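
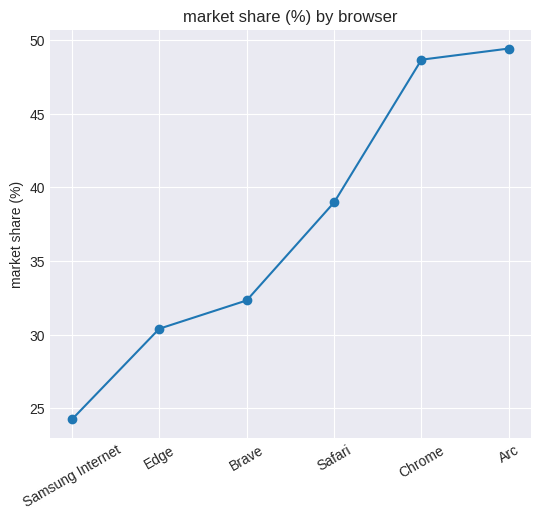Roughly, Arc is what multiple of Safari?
≈ 1.25×

Arc ≈ 50, Safari ≈ 40; 50/40 ≈ 1.25.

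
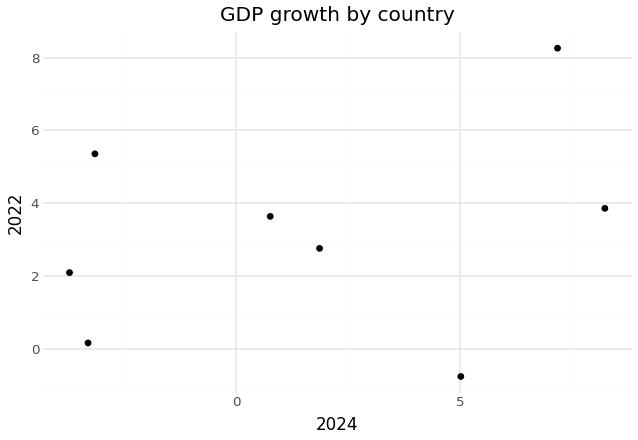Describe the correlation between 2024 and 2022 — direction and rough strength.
positive, weak

Points are positively correlated; weak (|r| ≈ 0.3).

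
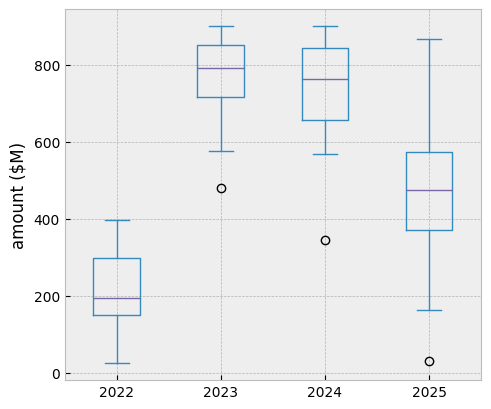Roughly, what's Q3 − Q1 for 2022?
≈ 150

Q3 ≈ 300, Q1 ≈ 150; IQR ≈ 150.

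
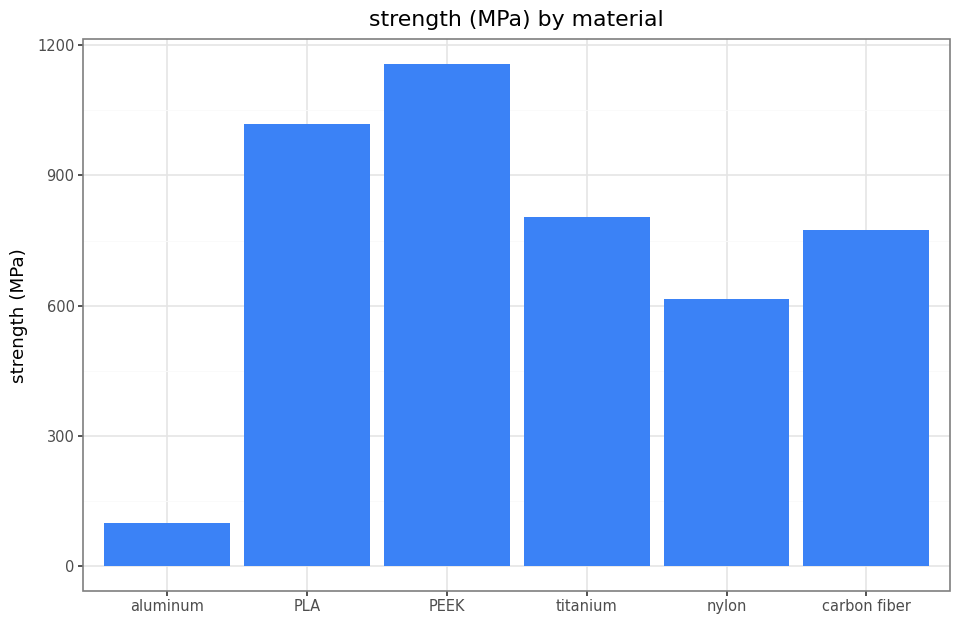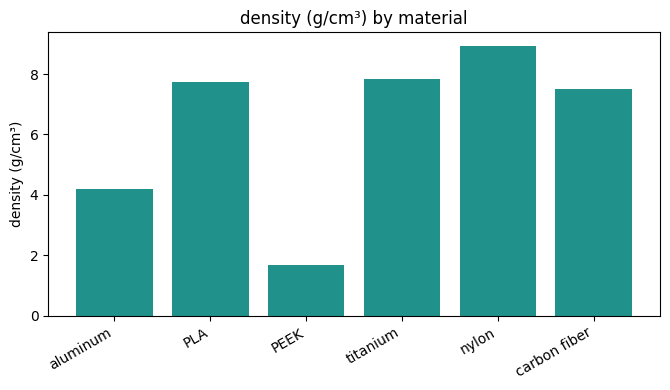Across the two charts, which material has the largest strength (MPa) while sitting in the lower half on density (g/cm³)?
Chart 2 median density (g/cm³) ≈ 8; below-median materials: aluminum, PEEK, carbon fiber. Among those, PEEK has the highest strength (MPa) (≈ 1200).

PEEK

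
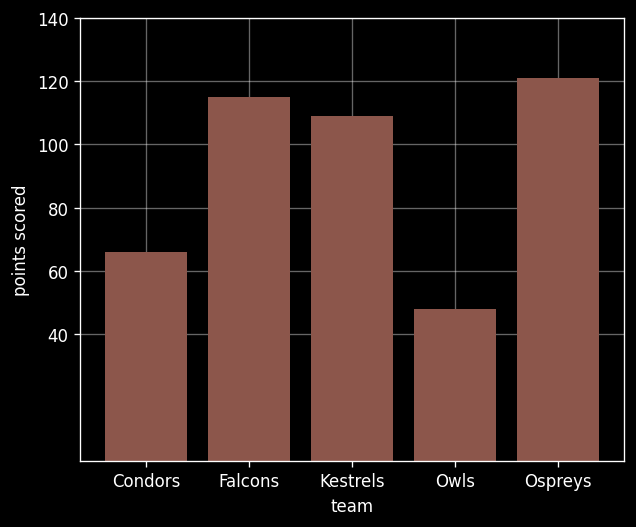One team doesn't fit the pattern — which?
Owls

Owls ≈ 40; the rest sit between ≈ 60 and ≈ 120.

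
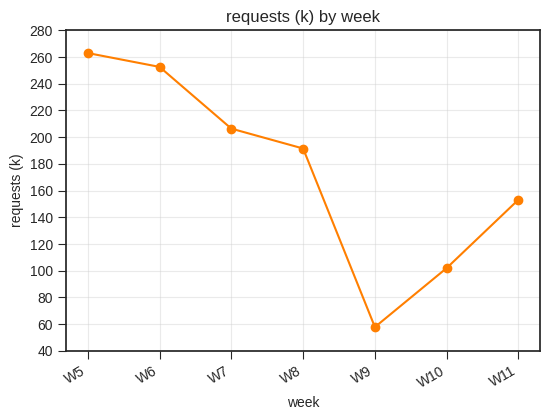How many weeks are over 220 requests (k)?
2

Above 220: W5, W6.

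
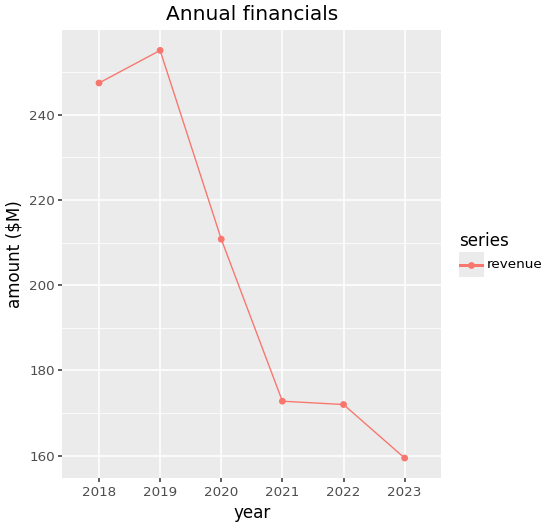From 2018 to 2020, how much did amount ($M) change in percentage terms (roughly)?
≈ -16%

2018 ≈ 250, 2020 ≈ 210; (210 − 250) / 250 ≈ -16%.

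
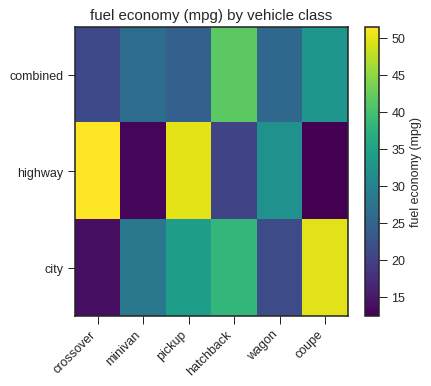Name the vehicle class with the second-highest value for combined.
coupe

Top 3 for combined: hatchback ≈ 40, coupe ≈ 35, minivan ≈ 25.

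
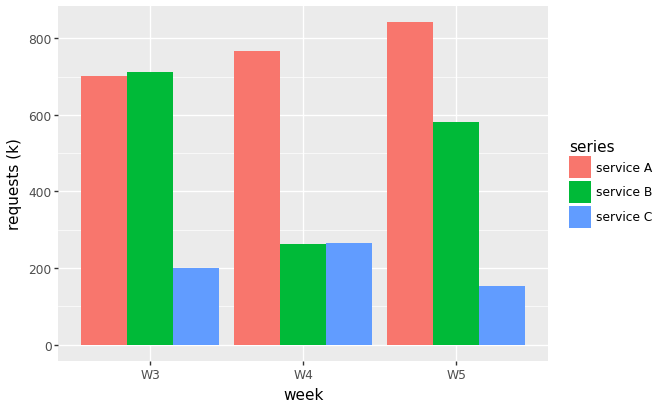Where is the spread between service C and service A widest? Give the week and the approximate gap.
W5, ≈ 600 k

W5: service C ≈ 200, service A ≈ 800 → gap ≈ 600. Next-largest (W3) is only ≈ 500.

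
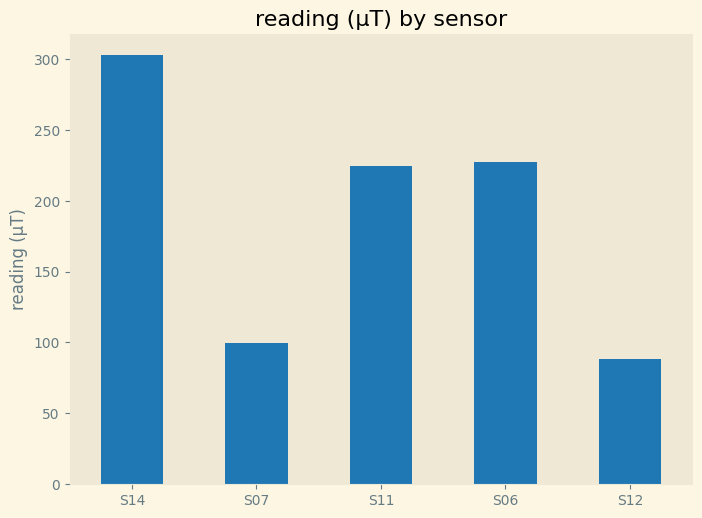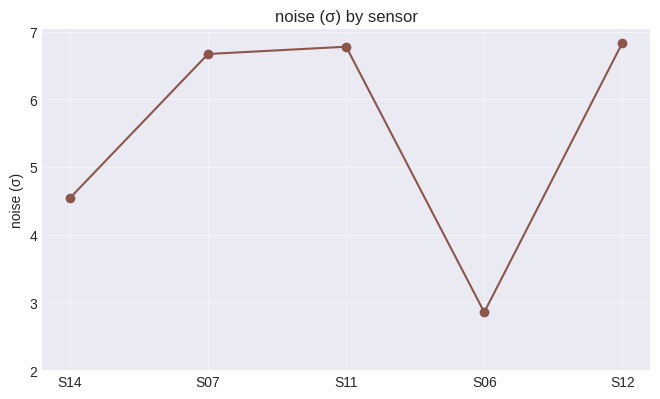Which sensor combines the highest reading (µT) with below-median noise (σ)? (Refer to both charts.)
Chart 2 median noise (σ) ≈ 7; below-median sensors: S14, S06. Among those, S14 has the highest reading (µT) (≈ 300).

S14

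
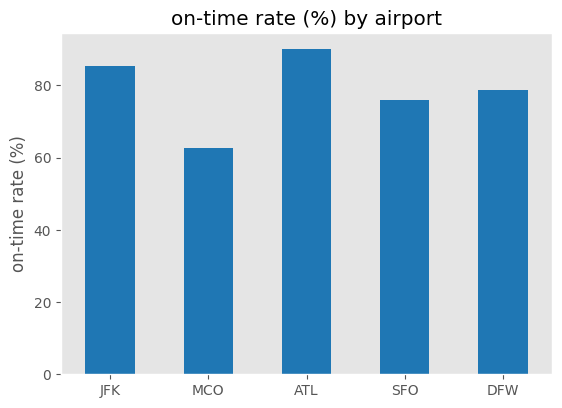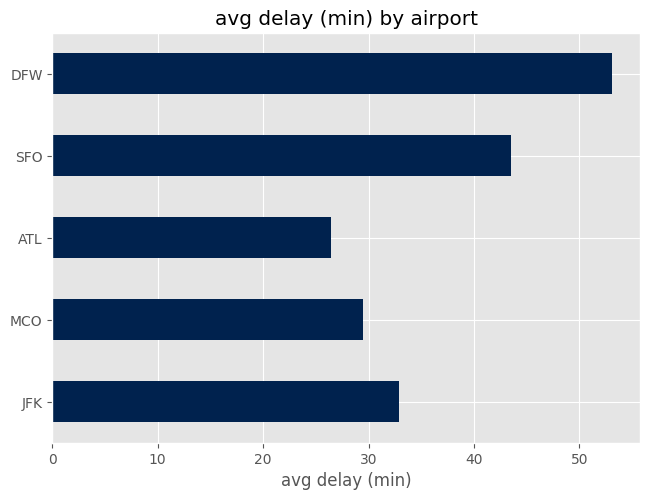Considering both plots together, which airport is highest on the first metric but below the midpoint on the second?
Chart 2 median avg delay (min) ≈ 35; below-median airports: MCO, ATL. Among those, ATL has the highest on-time rate (%) (≈ 90).

ATL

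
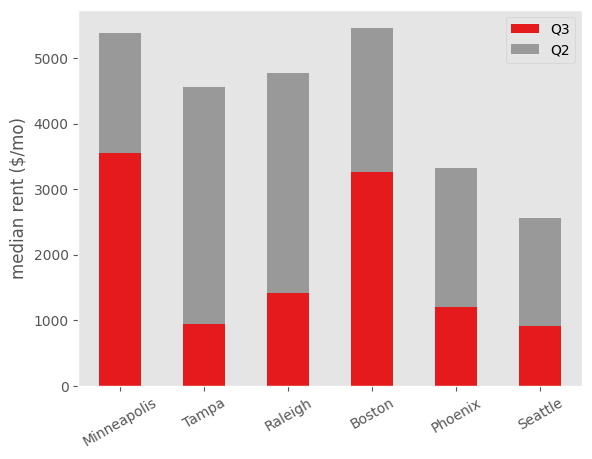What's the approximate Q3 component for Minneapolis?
≈ 3500

Q3 top ≈ 3500, bottom ≈ 0; segment ≈ 3500.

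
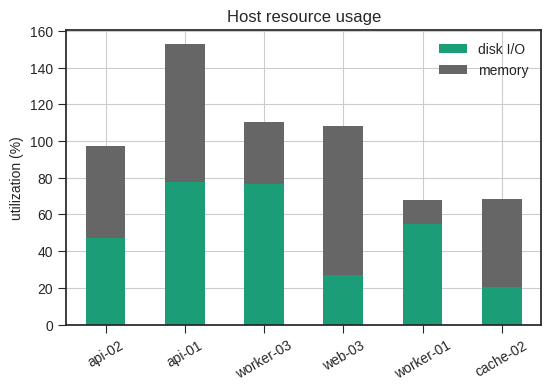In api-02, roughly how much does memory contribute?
memory top ≈ 100, bottom ≈ 40; segment ≈ 60.

≈ 60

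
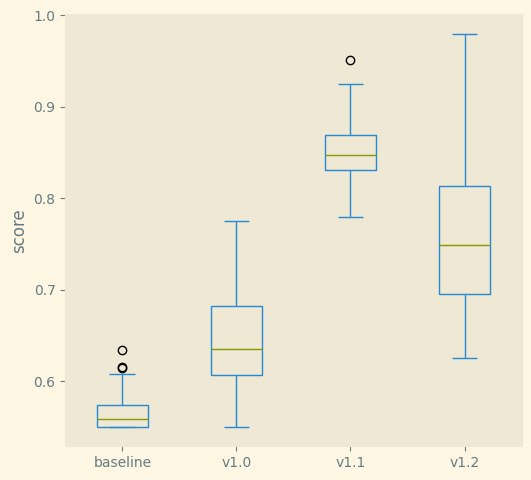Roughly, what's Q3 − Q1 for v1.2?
≈ 0.10

Q3 ≈ 0.80, Q1 ≈ 0.70; IQR ≈ 0.10.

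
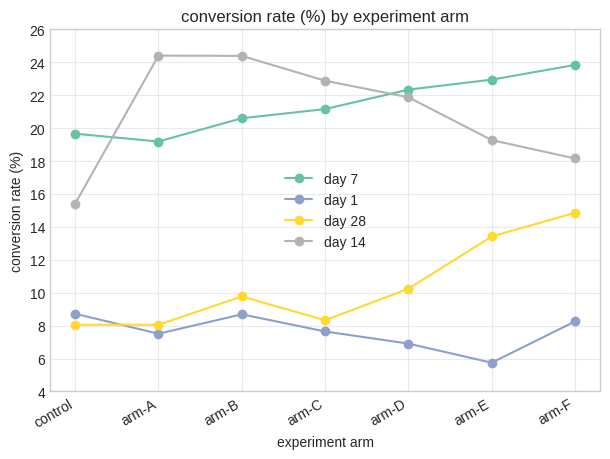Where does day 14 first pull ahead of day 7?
arm-A

control: day 14 ≈ 16 vs day 7 ≈ 20 (not yet); arm-A: day 14 ≈ 24 vs day 7 ≈ 20 (first crossover).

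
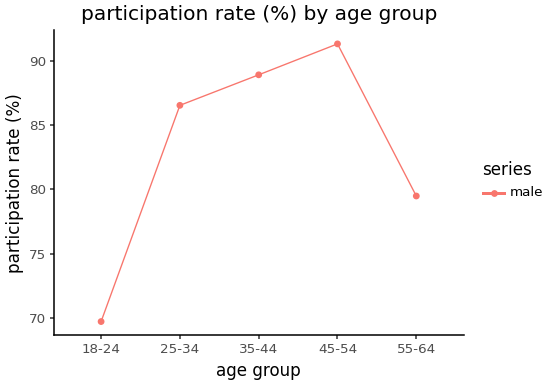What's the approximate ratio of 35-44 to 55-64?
≈ 1.1×

35-44 ≈ 88, 55-64 ≈ 80; 88/80 ≈ 1.1.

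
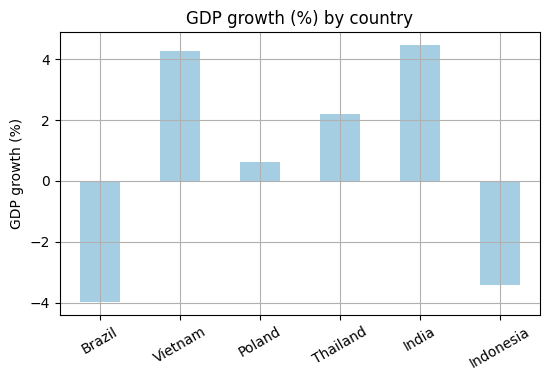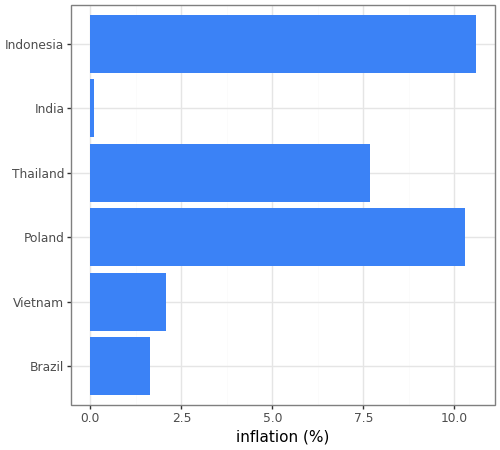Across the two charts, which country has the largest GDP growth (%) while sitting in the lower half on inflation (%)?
Chart 2 median inflation (%) ≈ 5; below-median countries: Brazil, Vietnam, India. Among those, India has the highest GDP growth (%) (≈ 4.5).

India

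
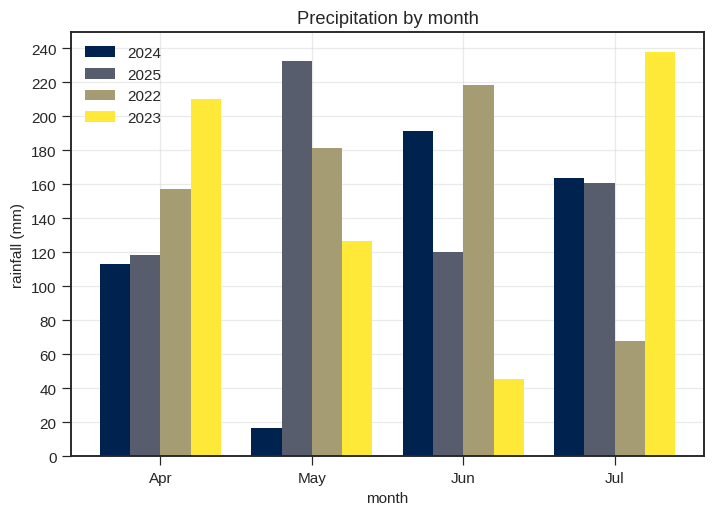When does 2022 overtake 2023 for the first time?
Apr: 2022 ≈ 160 vs 2023 ≈ 220 (not yet); May: 2022 ≈ 180 vs 2023 ≈ 120 (first crossover).

May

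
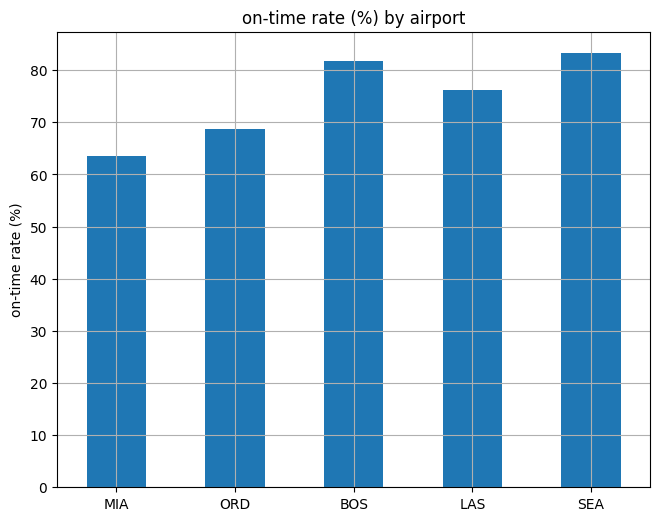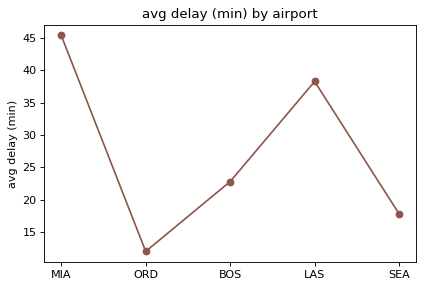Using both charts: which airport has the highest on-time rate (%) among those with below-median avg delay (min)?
Chart 2 median avg delay (min) ≈ 25; below-median airports: ORD, SEA. Among those, SEA has the highest on-time rate (%) (≈ 80).

SEA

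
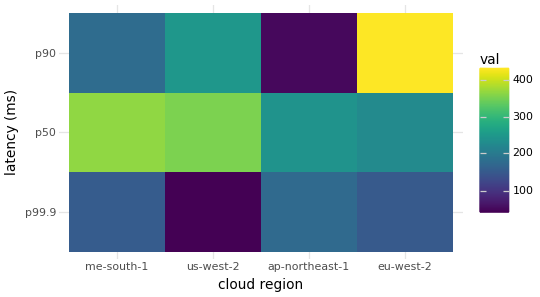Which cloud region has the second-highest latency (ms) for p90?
us-west-2

Top 3 for p90: eu-west-2 ≈ 450, us-west-2 ≈ 250, me-south-1 ≈ 200.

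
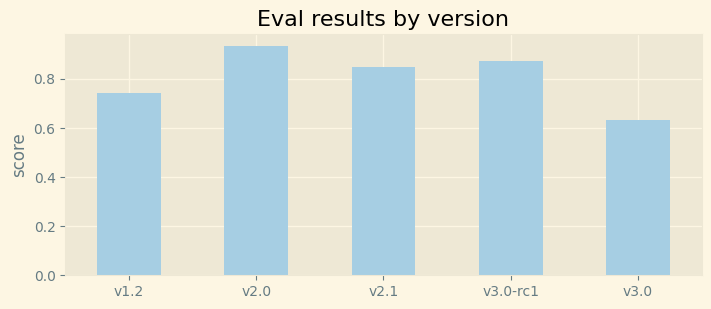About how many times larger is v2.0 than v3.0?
≈ 1.5×

v2.0 ≈ 0.9, v3.0 ≈ 0.6; 0.9/0.6 ≈ 1.5.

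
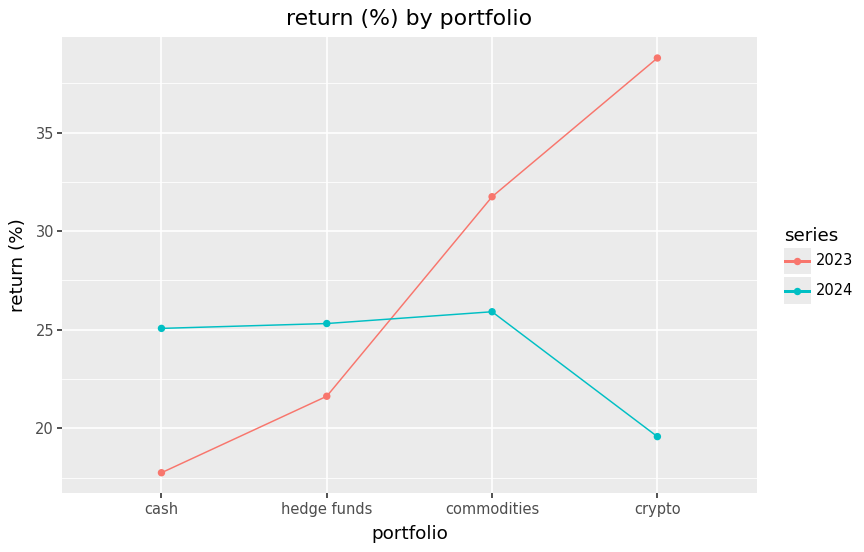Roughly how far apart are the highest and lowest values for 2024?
≈ 6

Max commodities ≈ 26, min crypto ≈ 20; range ≈ 6.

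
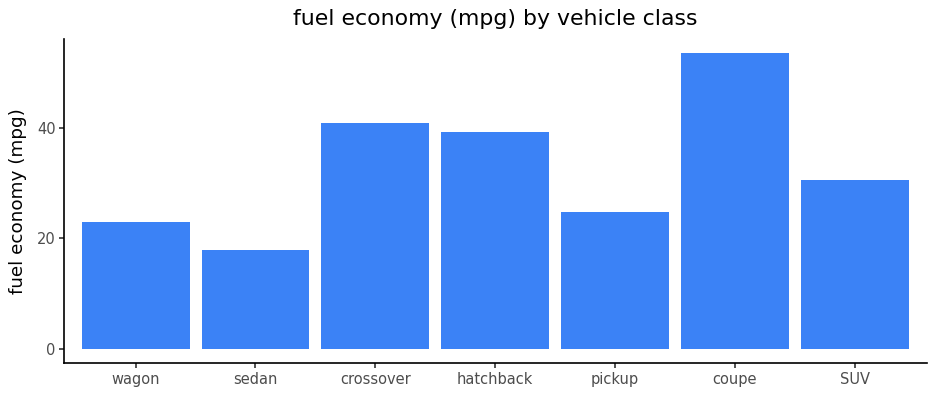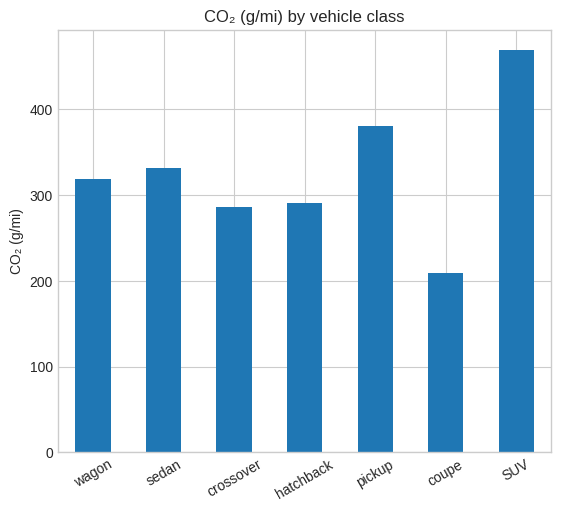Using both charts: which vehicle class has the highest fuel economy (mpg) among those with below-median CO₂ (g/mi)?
Chart 2 median CO₂ (g/mi) ≈ 300; below-median vehicle classes: crossover, hatchback, coupe. Among those, coupe has the highest fuel economy (mpg) (≈ 55).

coupe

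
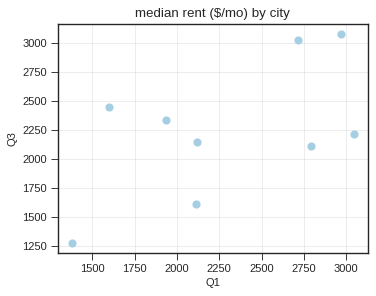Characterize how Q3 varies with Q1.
Points are positively correlated; moderate (|r| ≈ 0.6).

positive, moderate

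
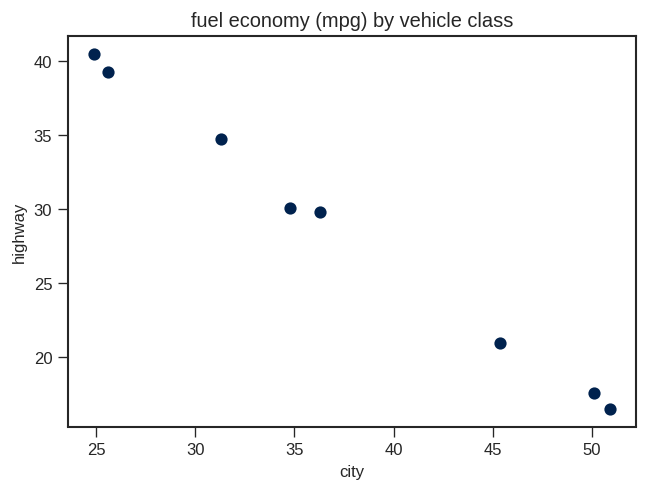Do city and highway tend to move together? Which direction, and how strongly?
Points are negatively correlated; strong (|r| ≈ 1.0).

negative, strong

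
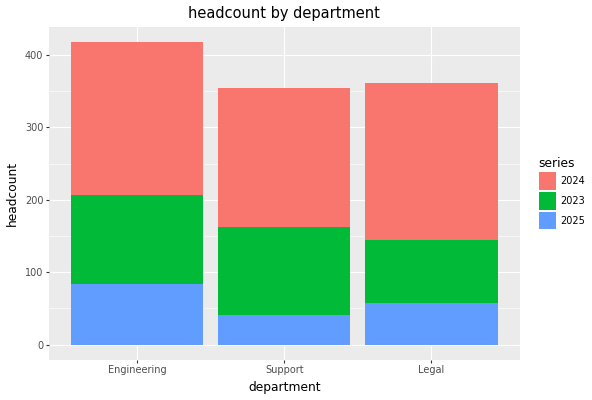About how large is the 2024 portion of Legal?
≈ 200

2024 top ≈ 350, bottom ≈ 150; segment ≈ 200.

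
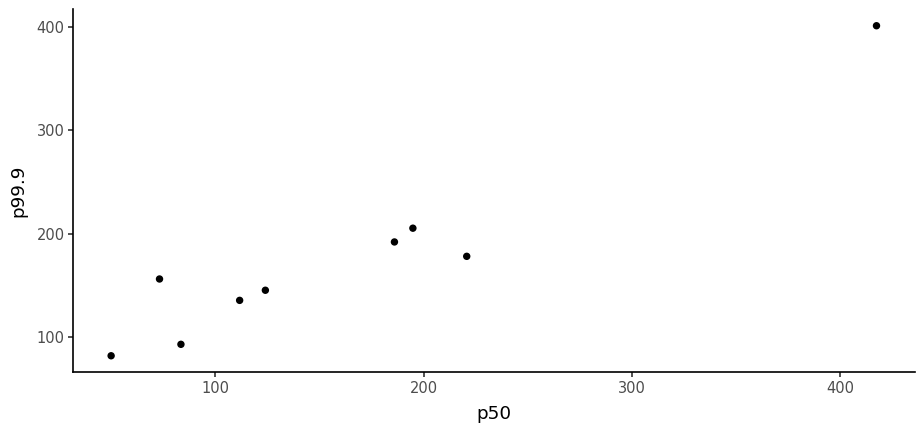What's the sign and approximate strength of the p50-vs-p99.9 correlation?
positive, strong

Points are positively correlated; strong (|r| ≈ 1.0).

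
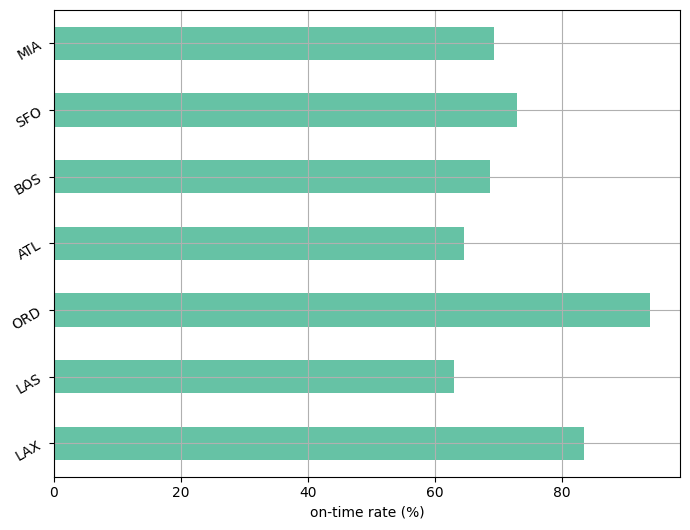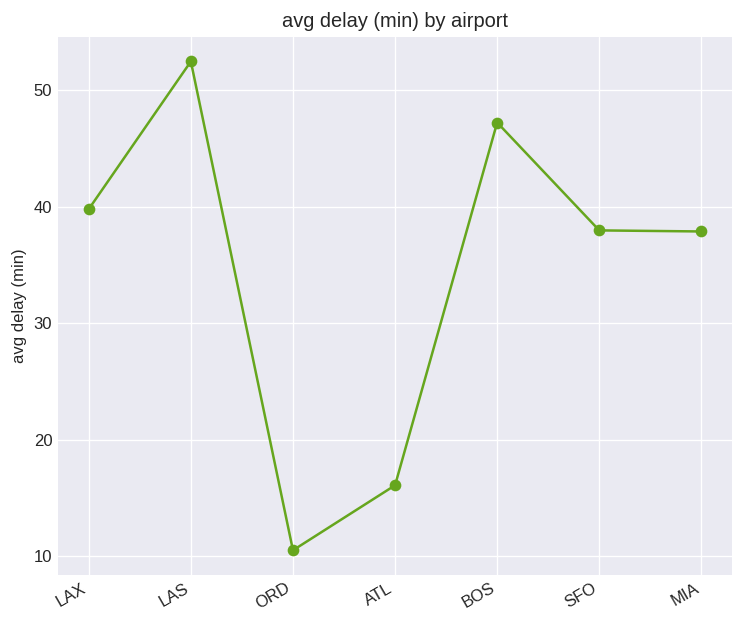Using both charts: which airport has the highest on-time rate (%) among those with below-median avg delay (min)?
ORD

Chart 2 median avg delay (min) ≈ 40; below-median airports: ORD, ATL, MIA. Among those, ORD has the highest on-time rate (%) (≈ 90).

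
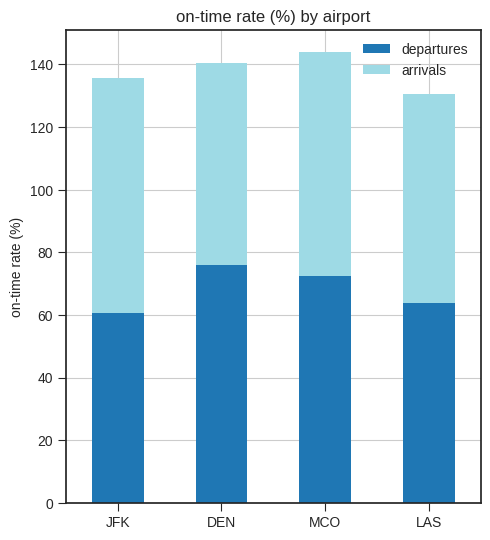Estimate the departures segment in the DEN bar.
≈ 80

departures top ≈ 80, bottom ≈ 0; segment ≈ 80.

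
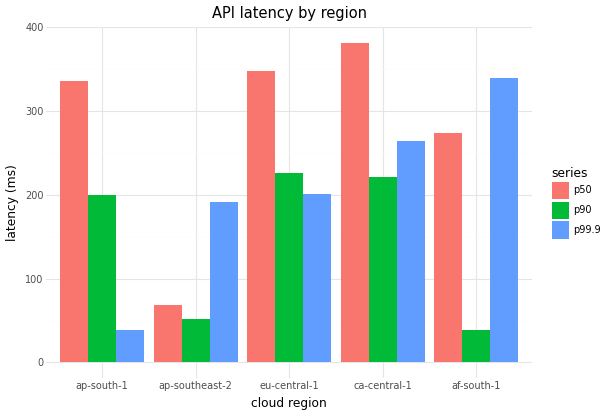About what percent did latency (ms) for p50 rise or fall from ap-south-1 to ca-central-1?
≈ +14.3%

ap-south-1 ≈ 350, ca-central-1 ≈ 400; (400 − 350) / 350 ≈ +14.3%.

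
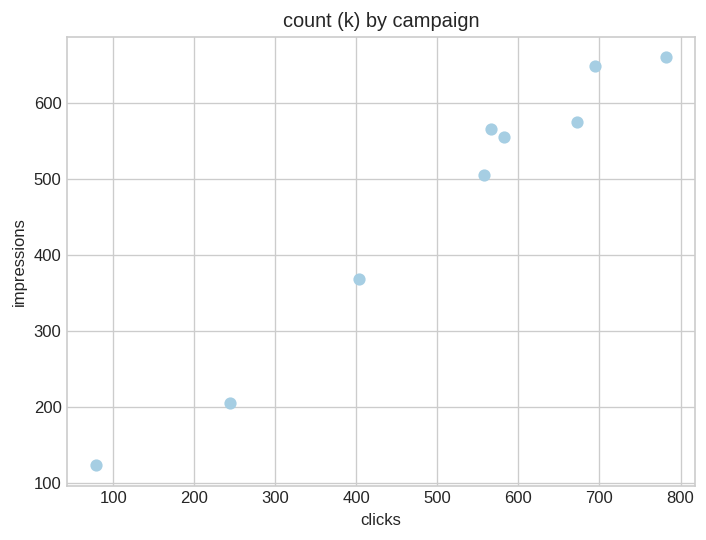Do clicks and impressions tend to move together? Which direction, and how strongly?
Points are positively correlated; strong (|r| ≈ 1.0).

positive, strong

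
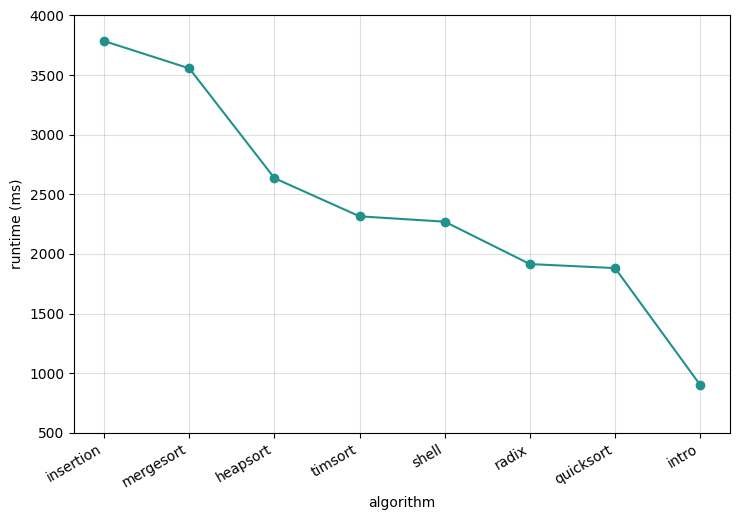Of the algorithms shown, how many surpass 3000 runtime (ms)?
2

Above 3000: insertion, mergesort.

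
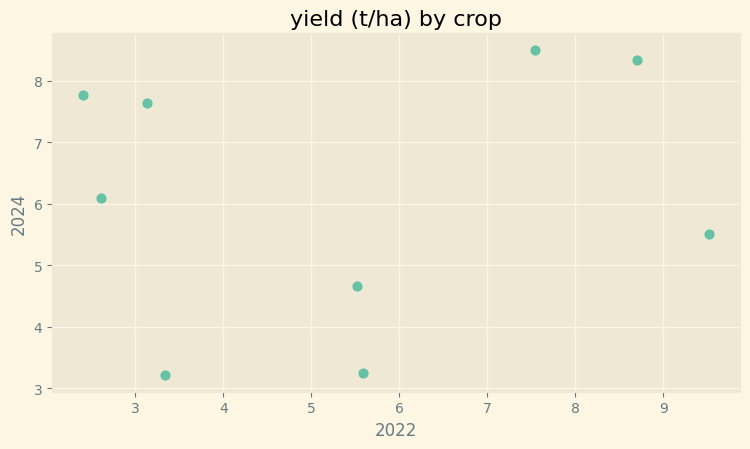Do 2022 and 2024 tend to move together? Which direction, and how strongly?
Points are roughly uncorrelated; weak (|r| ≈ 0.2).

no clear correlation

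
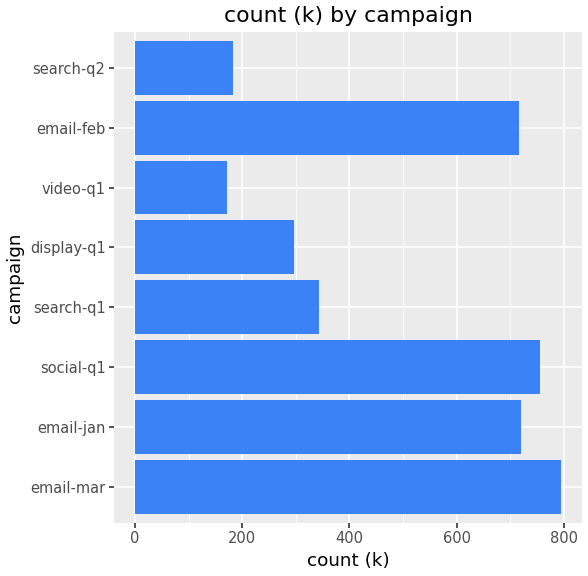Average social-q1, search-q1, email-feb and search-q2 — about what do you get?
≈ 500

(800 + 300 + 700 + 200) / 4 ≈ 500.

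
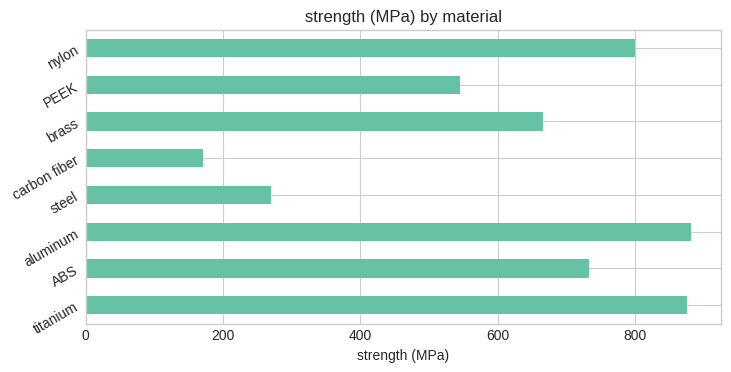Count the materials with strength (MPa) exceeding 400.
Above 400: titanium, ABS, aluminum, brass, PEEK, nylon.

6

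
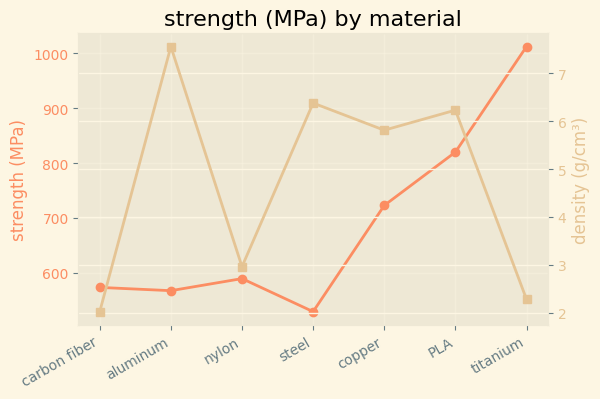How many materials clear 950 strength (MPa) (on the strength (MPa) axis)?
Above 950: titanium.

1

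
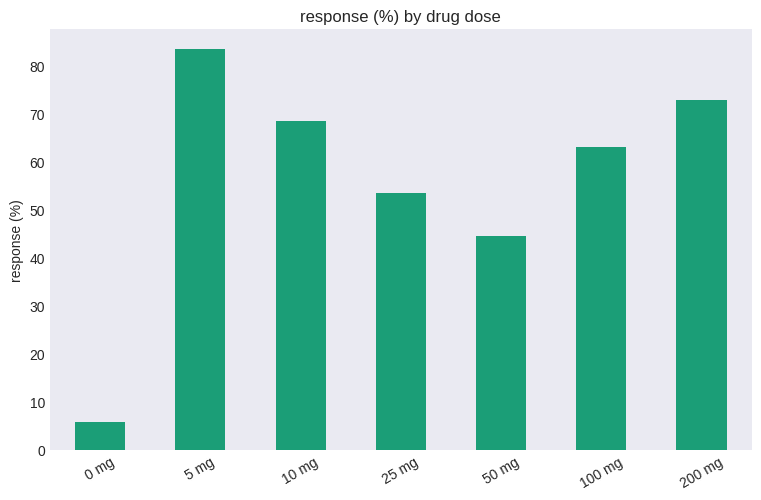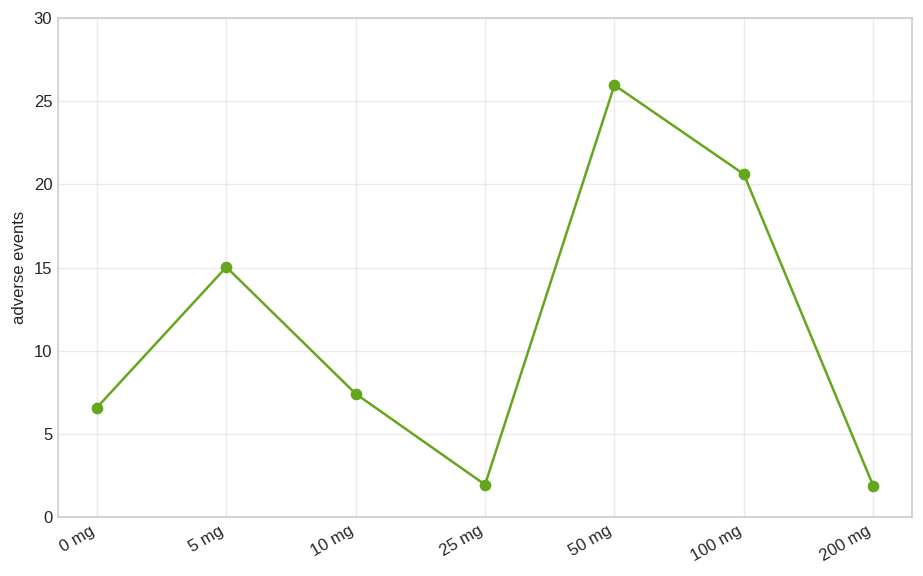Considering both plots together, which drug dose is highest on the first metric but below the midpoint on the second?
200 mg

Chart 2 median adverse events ≈ 5; below-median drug doses: 0 mg, 25 mg, 200 mg. Among those, 200 mg has the highest response (%) (≈ 70).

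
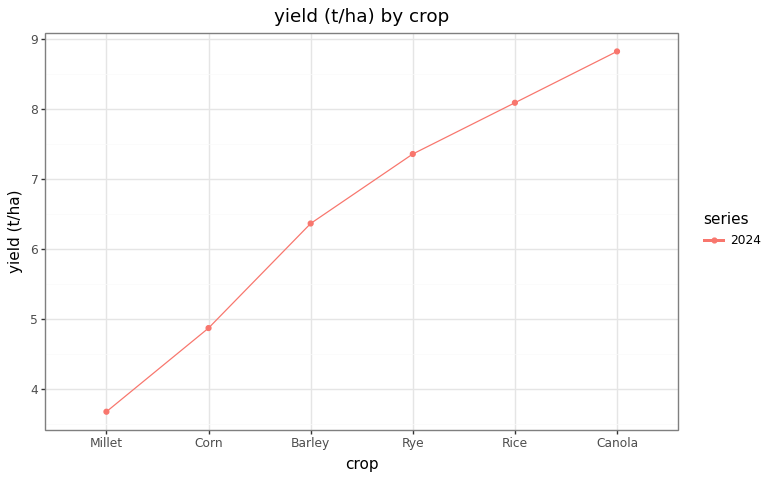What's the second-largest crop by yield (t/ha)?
Top 3: Canola ≈ 9.0, Rice ≈ 8.0, Rye ≈ 7.5.

Rice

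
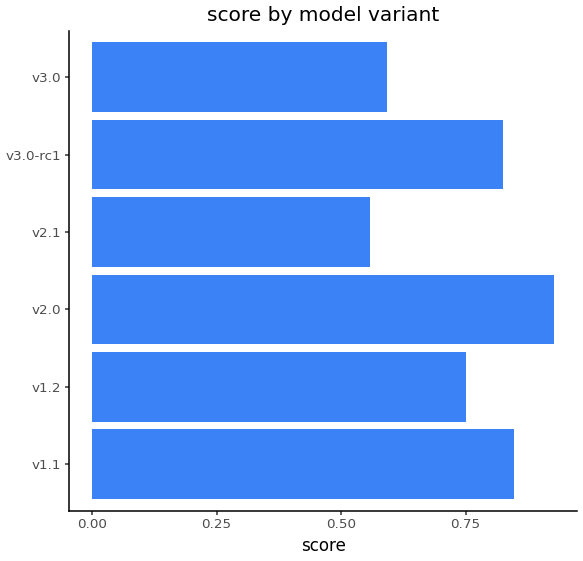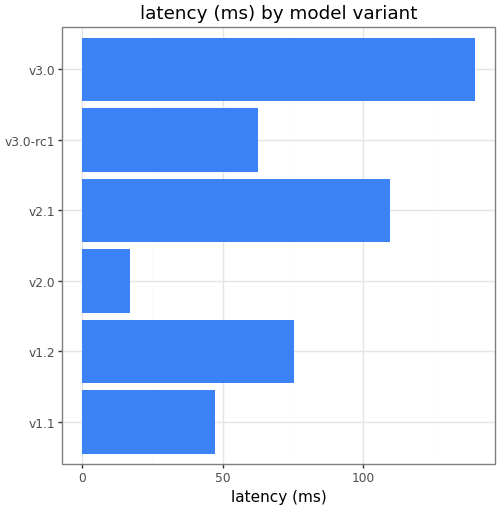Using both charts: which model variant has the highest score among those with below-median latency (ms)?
Chart 2 median latency (ms) ≈ 60; below-median model variants: v1.1, v2.0, v3.0-rc1. Among those, v2.0 has the highest score (≈ 0.9).

v2.0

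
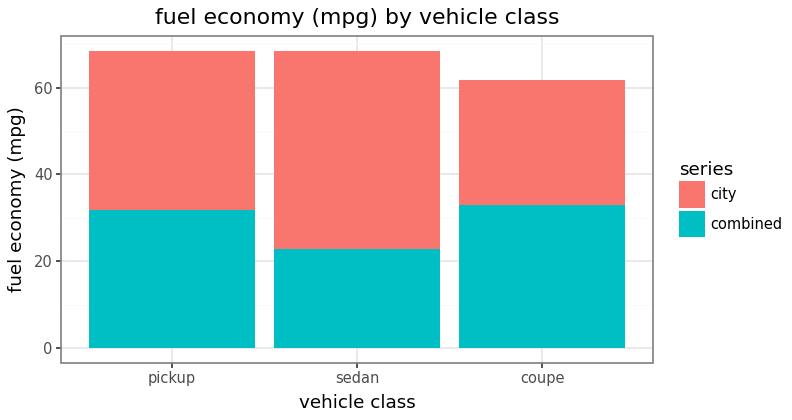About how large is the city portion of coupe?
city top ≈ 60, bottom ≈ 30; segment ≈ 30.

≈ 30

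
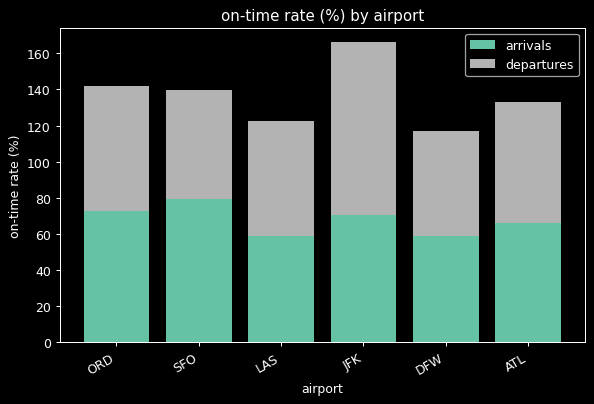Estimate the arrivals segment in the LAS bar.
arrivals top ≈ 60, bottom ≈ 0; segment ≈ 60.

≈ 60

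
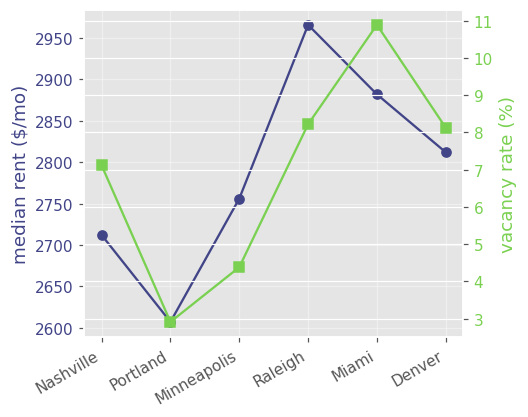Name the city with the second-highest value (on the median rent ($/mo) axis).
Miami

Top 3 (on the median rent ($/mo) axis): Raleigh ≈ 2950, Miami ≈ 2900, Denver ≈ 2800.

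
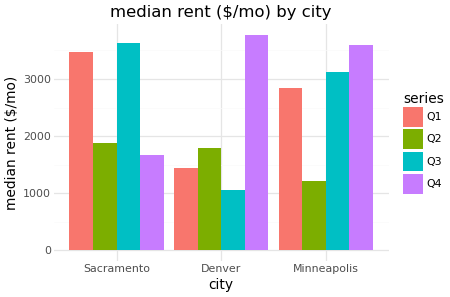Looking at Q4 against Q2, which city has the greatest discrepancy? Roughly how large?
Minneapolis: Q4 ≈ 3500, Q2 ≈ 1000 → gap ≈ 2500. Next-largest (Denver) is only ≈ 2000.

Minneapolis, ≈ 2500 $/mo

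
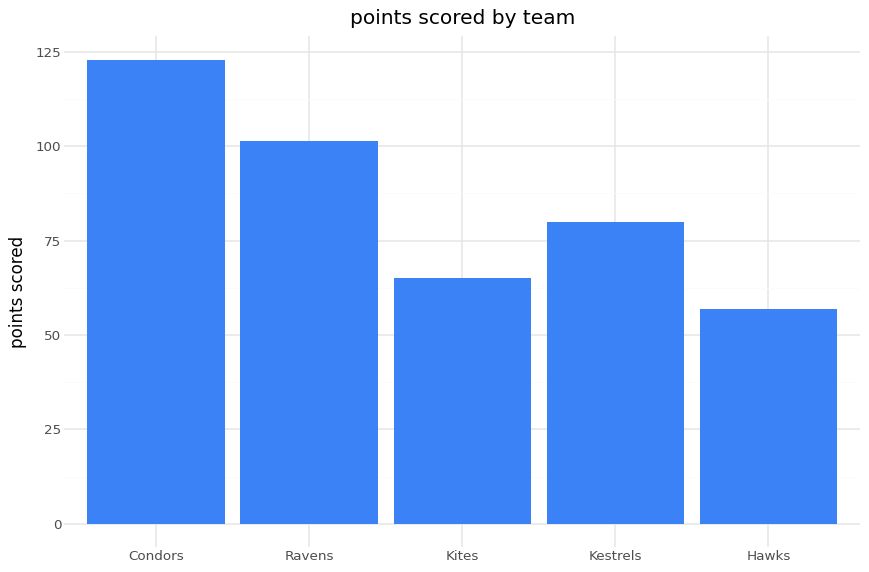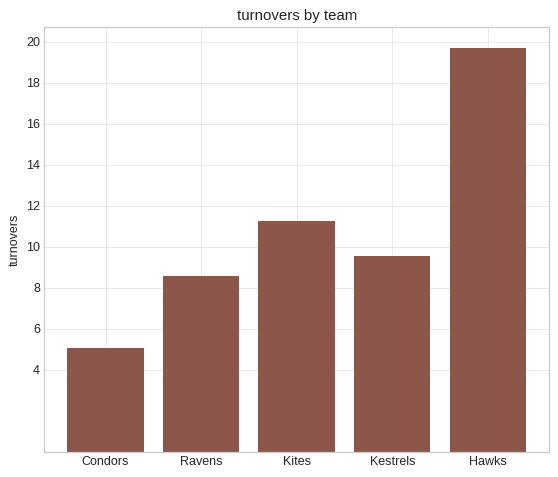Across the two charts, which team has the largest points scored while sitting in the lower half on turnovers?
Chart 2 median turnovers ≈ 10; below-median teams: Condors, Ravens. Among those, Condors has the highest points scored (≈ 120).

Condors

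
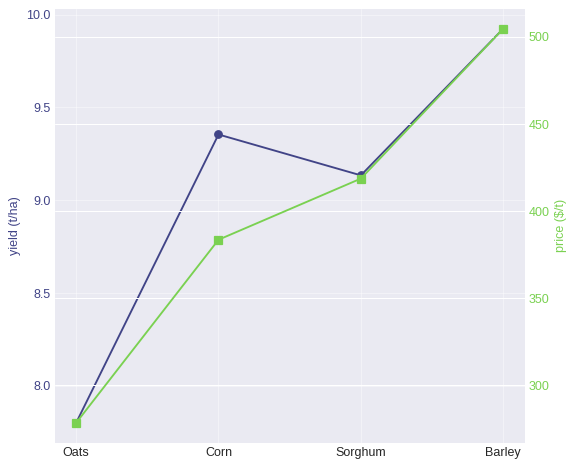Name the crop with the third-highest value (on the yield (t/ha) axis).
Sorghum

Top 4 (on the yield (t/ha) axis): Barley ≈ 10.0, Corn ≈ 9.4, Sorghum ≈ 9.2, Oats ≈ 7.8.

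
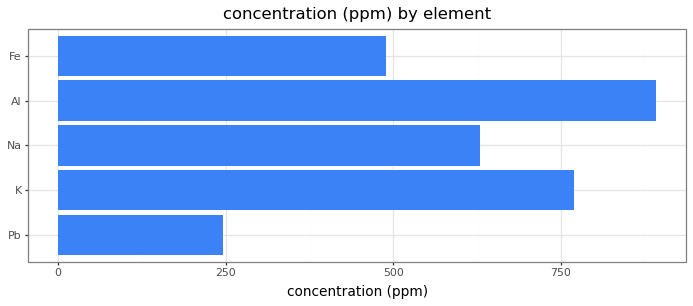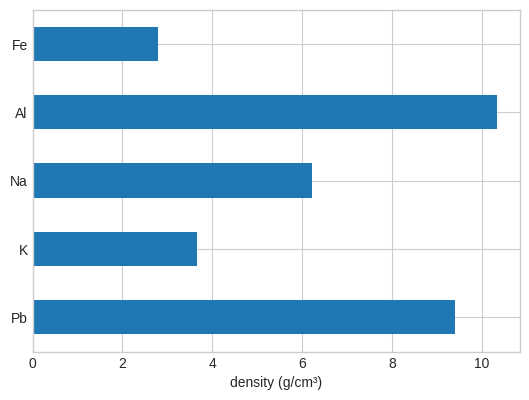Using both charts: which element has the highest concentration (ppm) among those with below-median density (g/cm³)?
K

Chart 2 median density (g/cm³) ≈ 6; below-median elements: K, Fe. Among those, K has the highest concentration (ppm) (≈ 800).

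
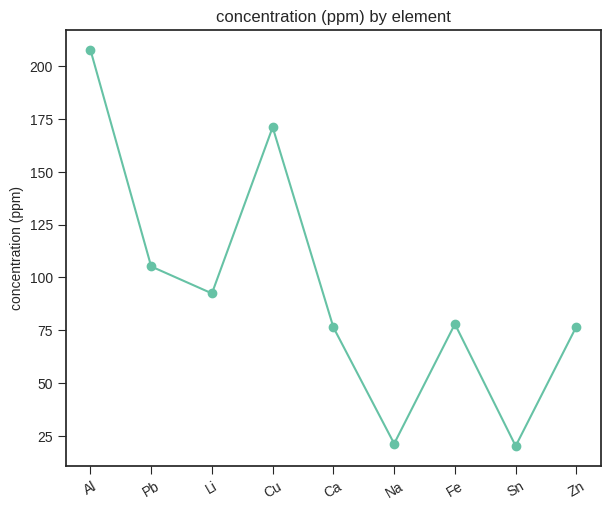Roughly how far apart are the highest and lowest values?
Max Al ≈ 200, min Sn ≈ 20; range ≈ 180.

≈ 180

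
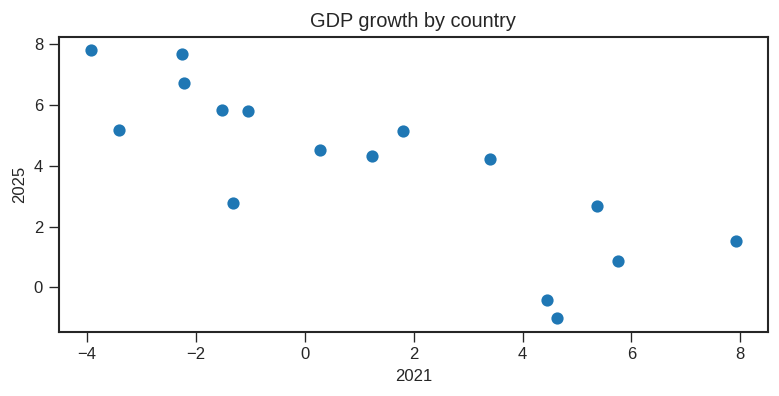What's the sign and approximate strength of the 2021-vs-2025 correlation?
negative, strong

Points are negatively correlated; strong (|r| ≈ 0.8).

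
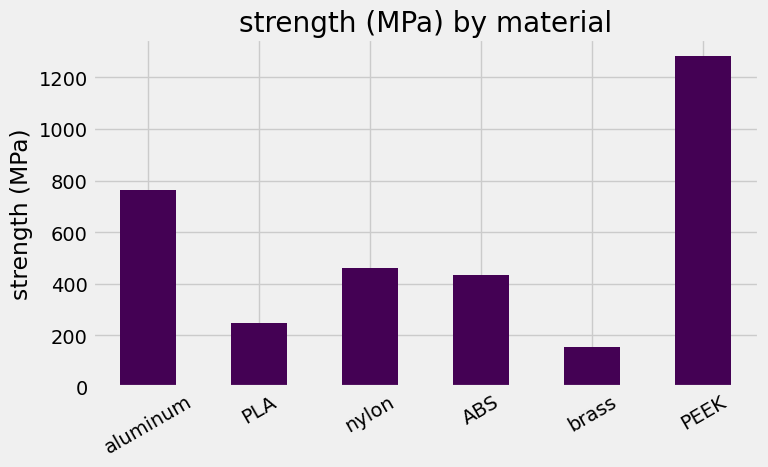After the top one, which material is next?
aluminum

Top 3: PEEK ≈ 1200, aluminum ≈ 800, nylon ≈ 400.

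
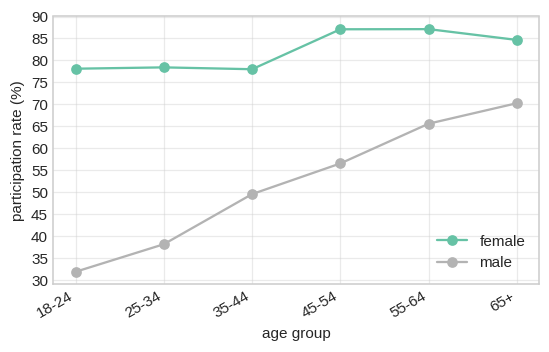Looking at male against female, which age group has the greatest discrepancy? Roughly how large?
18-24: male ≈ 30, female ≈ 80 → gap ≈ 50. Next-largest (25-34) is only ≈ 40.

18-24, ≈ 50 %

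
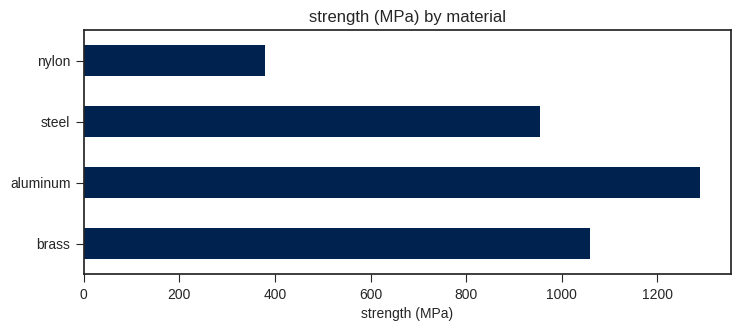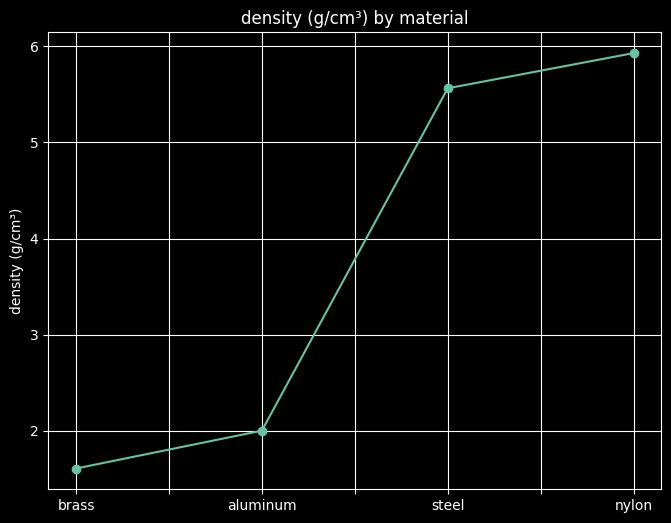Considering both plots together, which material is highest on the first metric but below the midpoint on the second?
aluminum

Chart 2 median density (g/cm³) ≈ 4; below-median materials: brass, aluminum. Among those, aluminum has the highest strength (MPa) (≈ 1200).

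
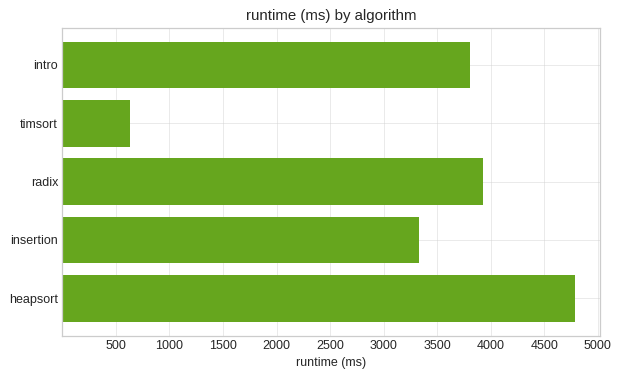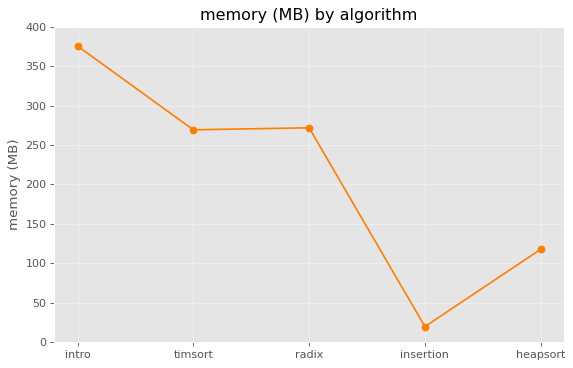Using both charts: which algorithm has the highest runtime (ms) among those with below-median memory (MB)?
heapsort

Chart 2 median memory (MB) ≈ 250; below-median algorithms: insertion, heapsort. Among those, heapsort has the highest runtime (ms) (≈ 5000).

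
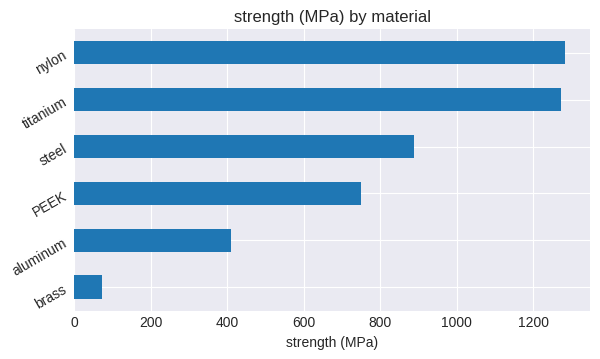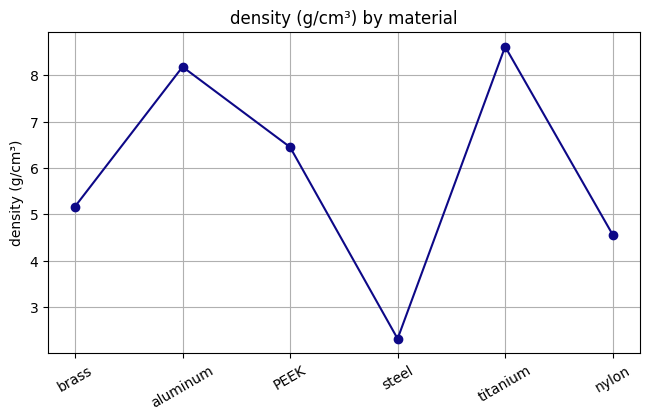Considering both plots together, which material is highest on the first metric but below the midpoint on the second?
Chart 2 median density (g/cm³) ≈ 6; below-median materials: brass, steel, nylon. Among those, nylon has the highest strength (MPa) (≈ 1200).

nylon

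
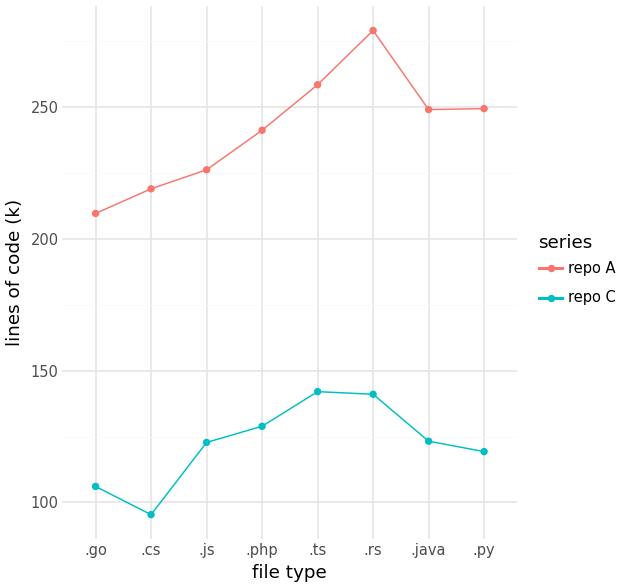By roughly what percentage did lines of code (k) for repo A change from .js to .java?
.js ≈ 220, .java ≈ 240; (240 − 220) / 220 ≈ +9.1%.

≈ +9.1%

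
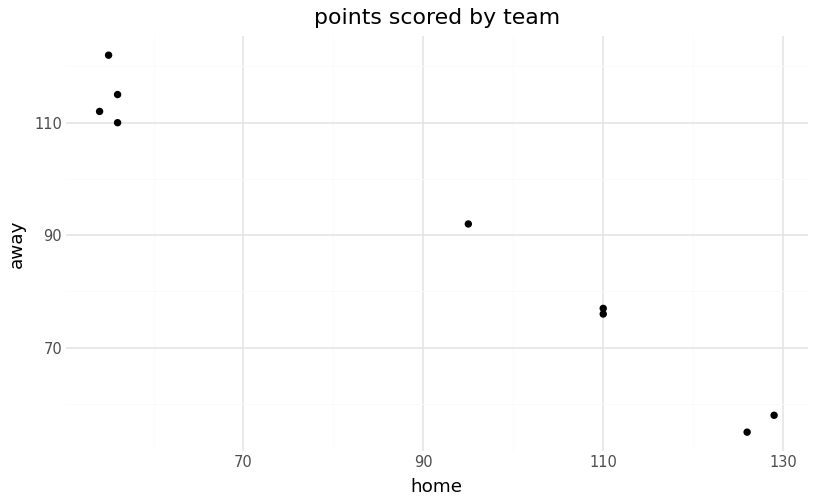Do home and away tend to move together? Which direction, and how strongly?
Points are negatively correlated; strong (|r| ≈ 1.0).

negative, strong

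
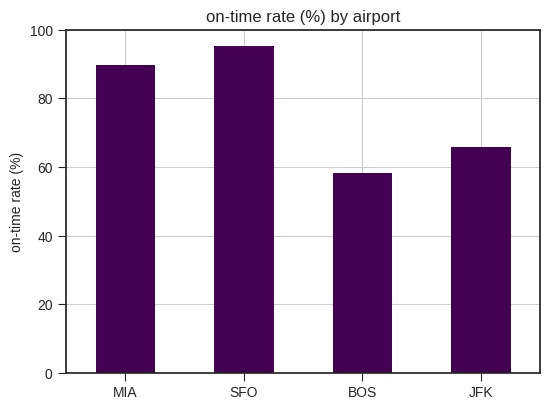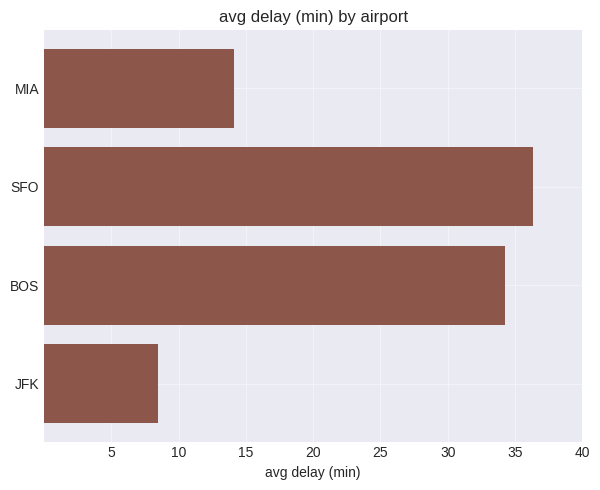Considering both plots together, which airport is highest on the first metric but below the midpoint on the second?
Chart 2 median avg delay (min) ≈ 25; below-median airports: MIA, JFK. Among those, MIA has the highest on-time rate (%) (≈ 90).

MIA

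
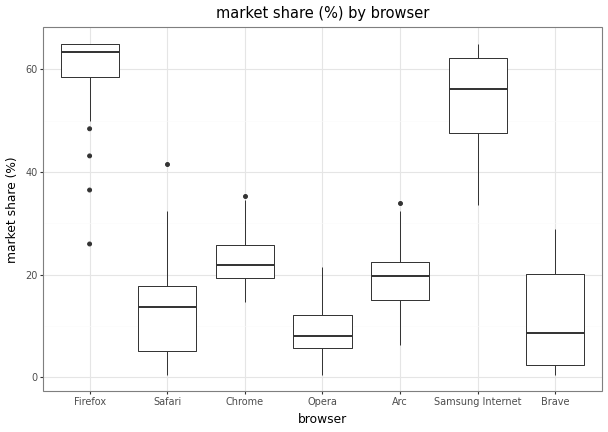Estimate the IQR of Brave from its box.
≈ 20

Q3 ≈ 20, Q1 ≈ 0; IQR ≈ 20.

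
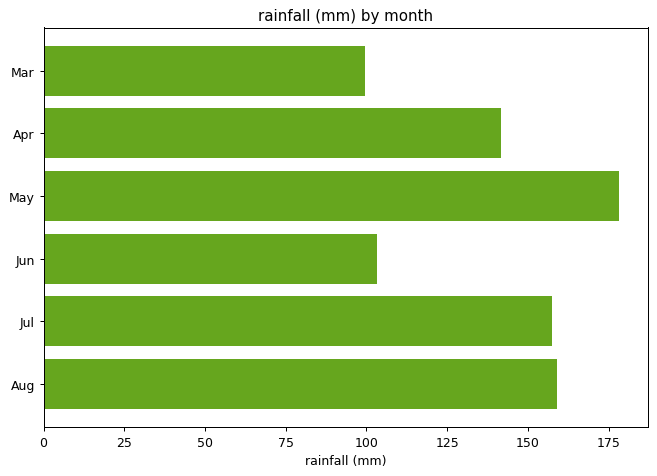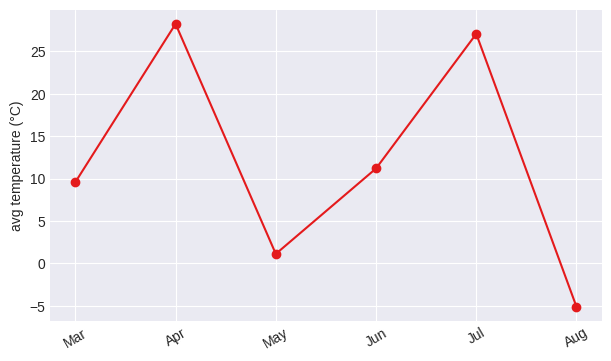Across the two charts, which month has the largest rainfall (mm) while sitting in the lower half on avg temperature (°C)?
Chart 2 median avg temperature (°C) ≈ 10; below-median months: Mar, May, Aug. Among those, May has the highest rainfall (mm) (≈ 180).

May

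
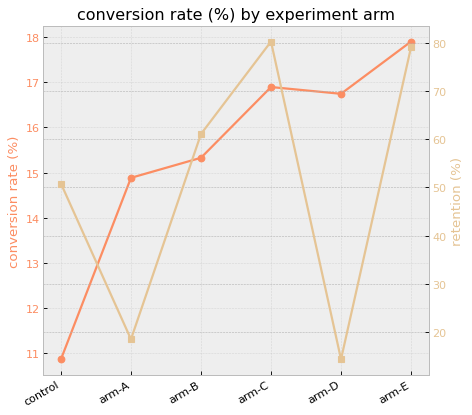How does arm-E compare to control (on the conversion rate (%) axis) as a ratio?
arm-E ≈ 18, control ≈ 11; 18/11 ≈ 1.64.

≈ 1.64×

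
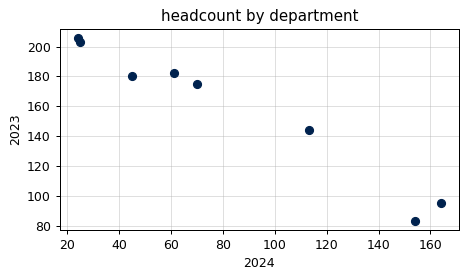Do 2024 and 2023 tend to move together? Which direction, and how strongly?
Points are negatively correlated; strong (|r| ≈ 1.0).

negative, strong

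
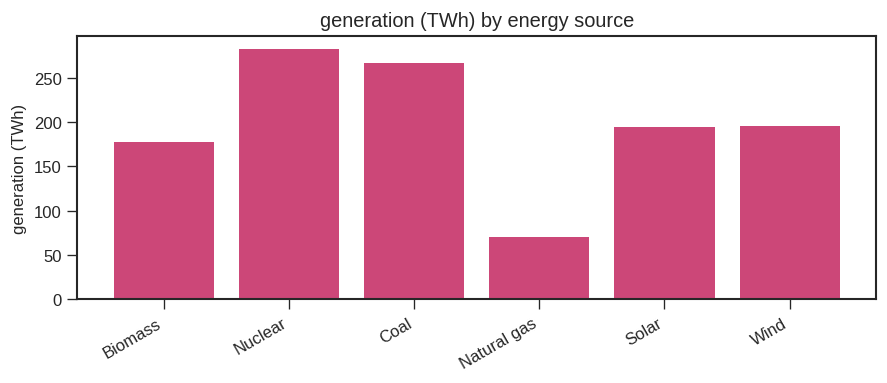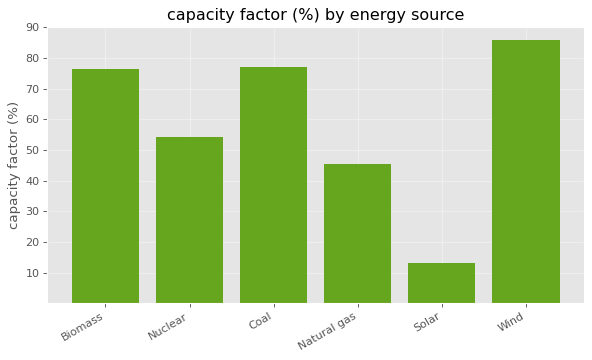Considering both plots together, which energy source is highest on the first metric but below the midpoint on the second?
Chart 2 median capacity factor (%) ≈ 70; below-median energy sources: Nuclear, Natural gas, Solar. Among those, Nuclear has the highest generation (TWh) (≈ 300).

Nuclear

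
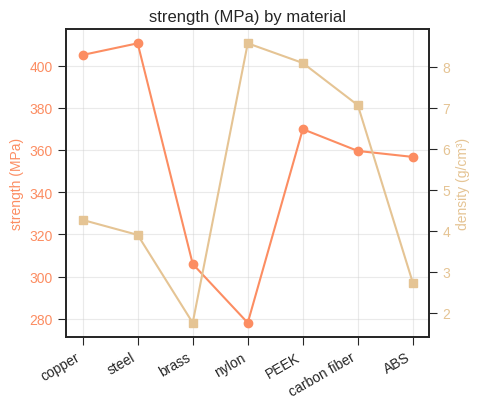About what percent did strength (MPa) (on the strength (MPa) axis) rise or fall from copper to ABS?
≈ -10%

copper ≈ 400, ABS ≈ 360; (360 − 400) / 400 ≈ -10%.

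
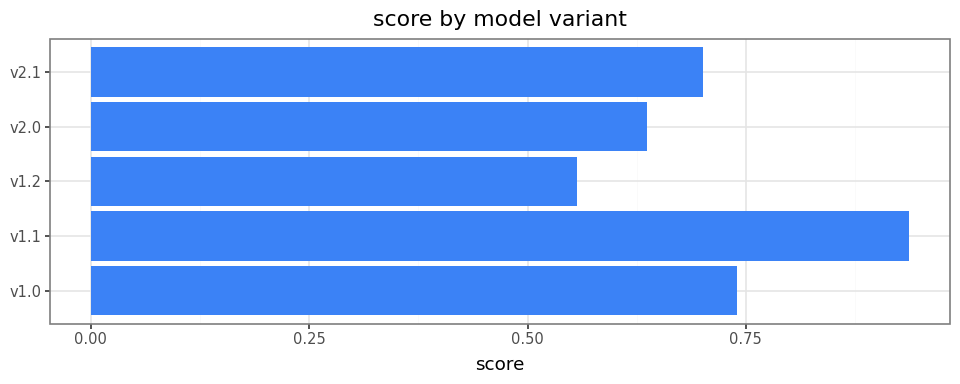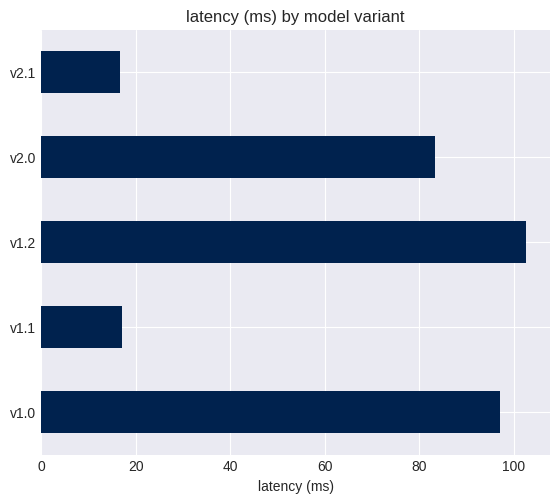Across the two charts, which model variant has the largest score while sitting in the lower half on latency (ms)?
Chart 2 median latency (ms) ≈ 80; below-median model variants: v1.1, v2.1. Among those, v1.1 has the highest score (≈ 0.9).

v1.1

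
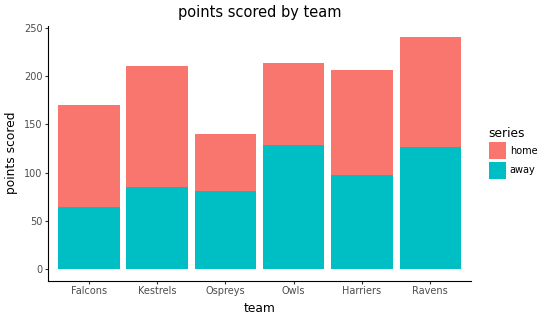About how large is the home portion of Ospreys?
home top ≈ 140, bottom ≈ 80; segment ≈ 60.

≈ 60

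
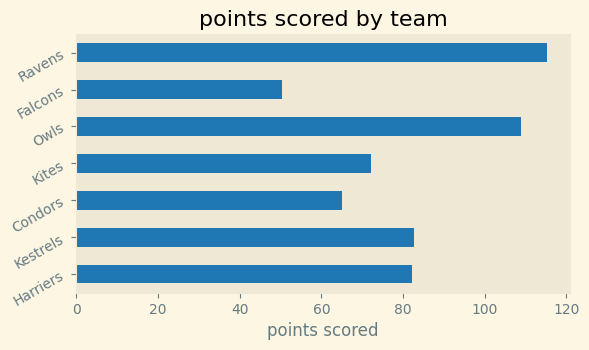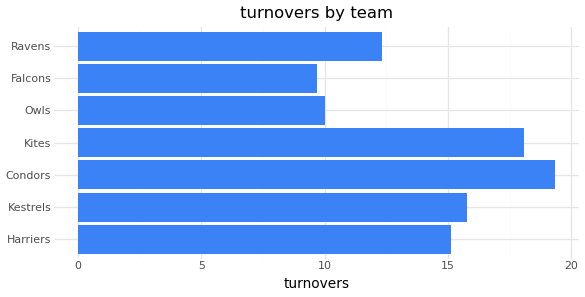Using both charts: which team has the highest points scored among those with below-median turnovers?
Ravens

Chart 2 median turnovers ≈ 16; below-median teams: Owls, Falcons, Ravens. Among those, Ravens has the highest points scored (≈ 120).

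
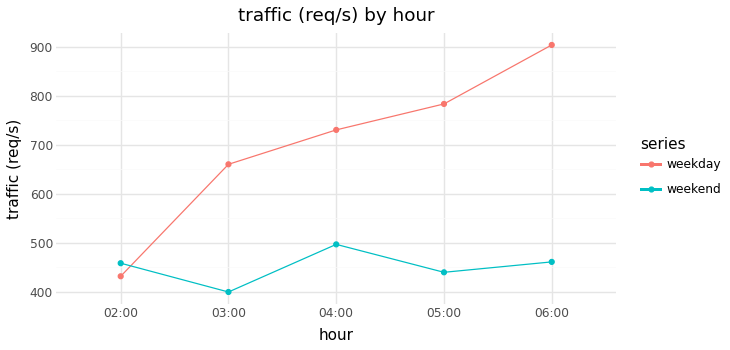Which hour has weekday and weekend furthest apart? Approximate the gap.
06:00, ≈ 450 req/s

06:00: weekday ≈ 900, weekend ≈ 450 → gap ≈ 450. Next-largest (05:00) is only ≈ 350.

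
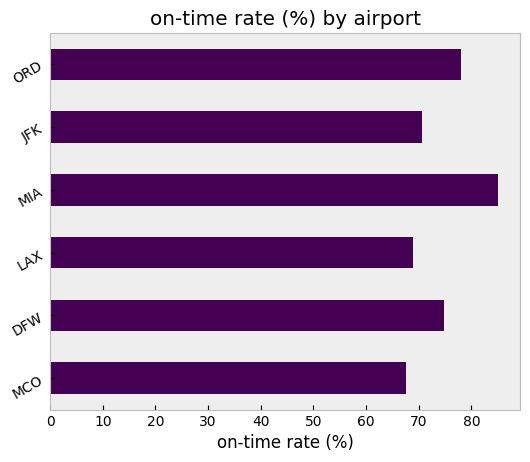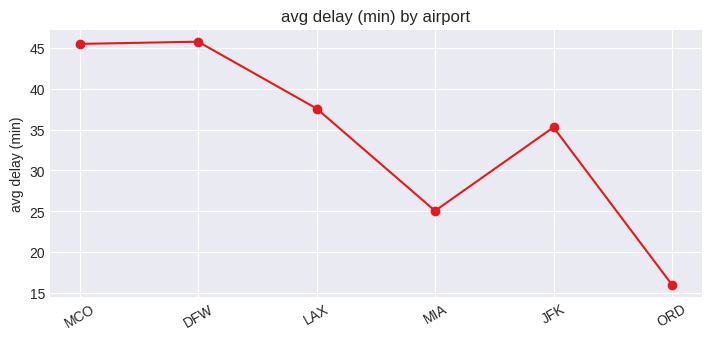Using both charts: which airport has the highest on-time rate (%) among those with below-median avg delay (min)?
MIA

Chart 2 median avg delay (min) ≈ 35; below-median airports: MIA, JFK, ORD. Among those, MIA has the highest on-time rate (%) (≈ 90).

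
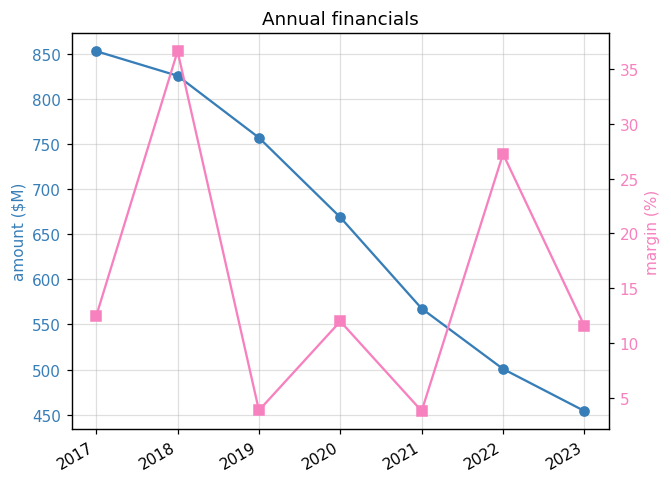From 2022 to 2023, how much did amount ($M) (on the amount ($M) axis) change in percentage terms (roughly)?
≈ -10%

2022 ≈ 500, 2023 ≈ 450; (450 − 500) / 500 ≈ -10%.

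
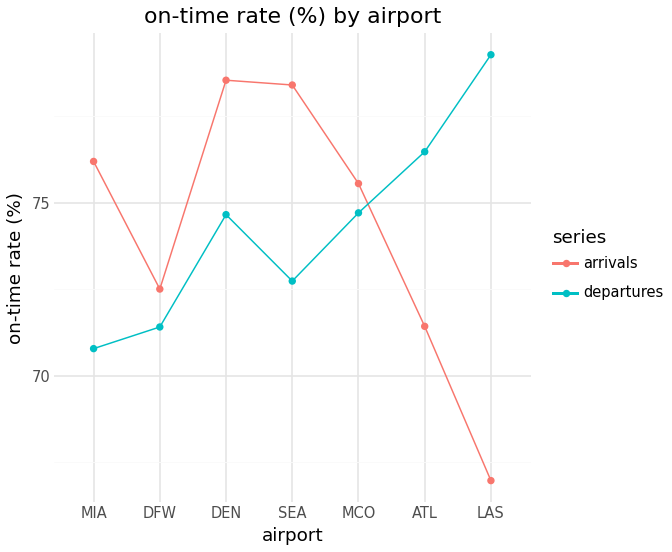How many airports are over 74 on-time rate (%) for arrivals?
4

Above 74: MIA, DEN, SEA, MCO.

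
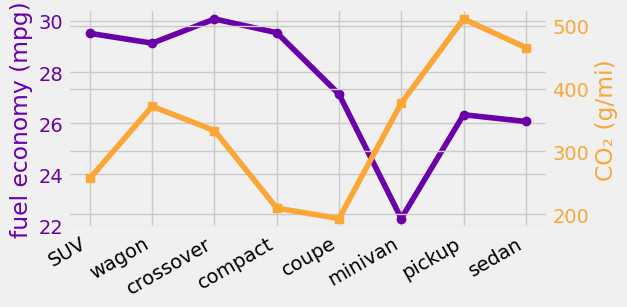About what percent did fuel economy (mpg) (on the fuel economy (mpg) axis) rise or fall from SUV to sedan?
SUV ≈ 30, sedan ≈ 26; (26 − 30) / 30 ≈ -13.3%.

≈ -13.3%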